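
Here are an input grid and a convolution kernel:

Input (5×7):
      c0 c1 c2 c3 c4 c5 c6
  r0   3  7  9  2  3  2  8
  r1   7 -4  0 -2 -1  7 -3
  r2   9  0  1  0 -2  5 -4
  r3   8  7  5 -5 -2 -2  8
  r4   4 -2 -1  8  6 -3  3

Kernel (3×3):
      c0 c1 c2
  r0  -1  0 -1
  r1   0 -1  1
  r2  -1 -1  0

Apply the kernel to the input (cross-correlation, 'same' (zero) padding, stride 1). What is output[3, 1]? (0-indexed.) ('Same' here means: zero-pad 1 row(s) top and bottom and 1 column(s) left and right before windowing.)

The receptive field on the zero-padded input at this output position is [9 0 1 / 8 7 5 / 4 -2 -1]. Elementwise product with the kernel and sum: 9·-1 + 1·-1 + 7·-1 + 5·1 + 4·-1 + -2·-1.

-14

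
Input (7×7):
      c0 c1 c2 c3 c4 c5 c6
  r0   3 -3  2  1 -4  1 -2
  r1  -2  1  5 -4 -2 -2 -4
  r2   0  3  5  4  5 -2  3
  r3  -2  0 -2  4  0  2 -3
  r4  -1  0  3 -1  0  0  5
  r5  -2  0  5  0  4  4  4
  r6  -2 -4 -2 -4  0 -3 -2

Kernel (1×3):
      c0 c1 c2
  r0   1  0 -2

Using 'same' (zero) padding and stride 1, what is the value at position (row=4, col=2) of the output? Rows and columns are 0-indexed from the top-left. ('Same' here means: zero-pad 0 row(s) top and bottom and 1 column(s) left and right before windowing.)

2

The receptive field on the zero-padded input at this output position is [0 3 -1]. Elementwise product with the kernel and sum: 0·1 + -1·-2.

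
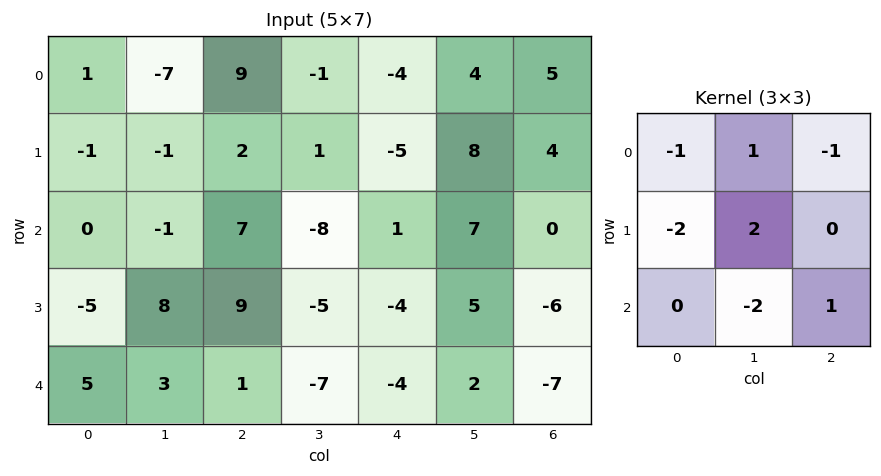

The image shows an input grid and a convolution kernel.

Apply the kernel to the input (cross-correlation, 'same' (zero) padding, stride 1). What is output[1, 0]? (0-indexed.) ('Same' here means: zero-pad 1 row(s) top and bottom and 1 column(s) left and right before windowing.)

5

The receptive field on the zero-padded input at this output position is [0 1 -7 / 0 -1 -1 / 0 0 -1]. Elementwise product with the kernel and sum: 0·-1 + 1·1 + -7·-1 + 0·-2 + -1·2 + 0·-2 + -1·1.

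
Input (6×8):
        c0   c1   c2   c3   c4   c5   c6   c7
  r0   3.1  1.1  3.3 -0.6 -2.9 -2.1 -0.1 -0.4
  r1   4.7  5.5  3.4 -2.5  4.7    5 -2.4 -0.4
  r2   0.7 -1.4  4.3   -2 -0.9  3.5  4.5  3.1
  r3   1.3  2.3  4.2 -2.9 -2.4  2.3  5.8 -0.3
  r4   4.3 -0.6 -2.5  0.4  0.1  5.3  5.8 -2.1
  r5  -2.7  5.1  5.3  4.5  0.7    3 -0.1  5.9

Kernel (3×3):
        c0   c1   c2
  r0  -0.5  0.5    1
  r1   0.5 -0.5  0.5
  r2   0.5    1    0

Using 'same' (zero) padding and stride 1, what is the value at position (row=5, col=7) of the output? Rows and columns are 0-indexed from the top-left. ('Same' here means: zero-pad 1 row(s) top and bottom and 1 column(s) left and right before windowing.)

The receptive field on the zero-padded input at this output position is [5.8 -2.1 0 / -0.1 5.9 0 / 0 0 0]. Elementwise product with the kernel and sum: 5.8·-0.5 + -2.1·0.5 + 0·1 + -0.1·0.5 + 5.9·-0.5 + 0·0.5 + 0·0.5 + 0·1.

-6.95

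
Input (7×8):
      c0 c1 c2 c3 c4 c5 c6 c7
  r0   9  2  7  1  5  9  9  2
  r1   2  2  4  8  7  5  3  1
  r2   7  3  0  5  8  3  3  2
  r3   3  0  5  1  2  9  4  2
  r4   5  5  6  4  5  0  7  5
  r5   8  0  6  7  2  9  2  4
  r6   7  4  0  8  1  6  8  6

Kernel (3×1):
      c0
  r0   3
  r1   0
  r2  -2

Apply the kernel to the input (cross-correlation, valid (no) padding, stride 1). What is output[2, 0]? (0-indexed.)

The receptive field on the input at this output position is [7 / 3 / 5]. Elementwise product with the kernel and sum: 7·3 + 5·-2.

11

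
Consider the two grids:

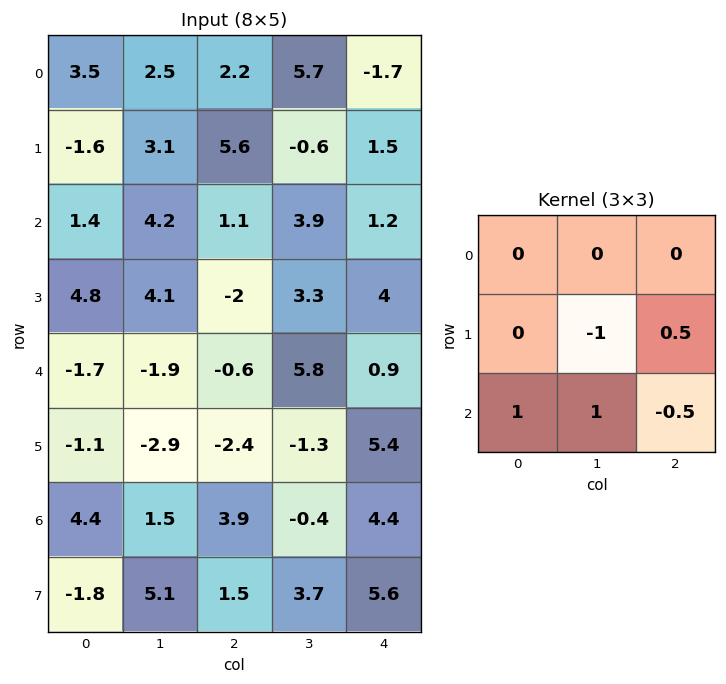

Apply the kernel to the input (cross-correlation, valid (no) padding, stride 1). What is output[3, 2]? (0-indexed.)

-11.75

The receptive field on the input at this output position is [-2 3.3 4 / -0.6 5.8 0.9 / -2.4 -1.3 5.4]. Elementwise product with the kernel and sum: 5.8·-1 + 0.9·0.5 + -2.4·1 + -1.3·1 + 5.4·-0.5.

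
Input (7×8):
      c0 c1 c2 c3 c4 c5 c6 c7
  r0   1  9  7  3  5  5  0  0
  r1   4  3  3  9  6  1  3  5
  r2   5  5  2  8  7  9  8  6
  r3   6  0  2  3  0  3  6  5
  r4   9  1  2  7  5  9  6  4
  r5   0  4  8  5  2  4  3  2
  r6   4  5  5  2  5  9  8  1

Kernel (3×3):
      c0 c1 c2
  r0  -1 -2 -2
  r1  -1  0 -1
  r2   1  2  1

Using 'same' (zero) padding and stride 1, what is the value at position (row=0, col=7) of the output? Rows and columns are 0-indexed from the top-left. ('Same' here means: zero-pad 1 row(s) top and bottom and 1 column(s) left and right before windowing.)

13

The receptive field on the zero-padded input at this output position is [0 0 0 / 0 0 0 / 3 5 0]. Elementwise product with the kernel and sum: 0·-1 + 0·-2 + 0·-2 + 0·-1 + 0·-1 + 3·1 + 5·2 + 0·1.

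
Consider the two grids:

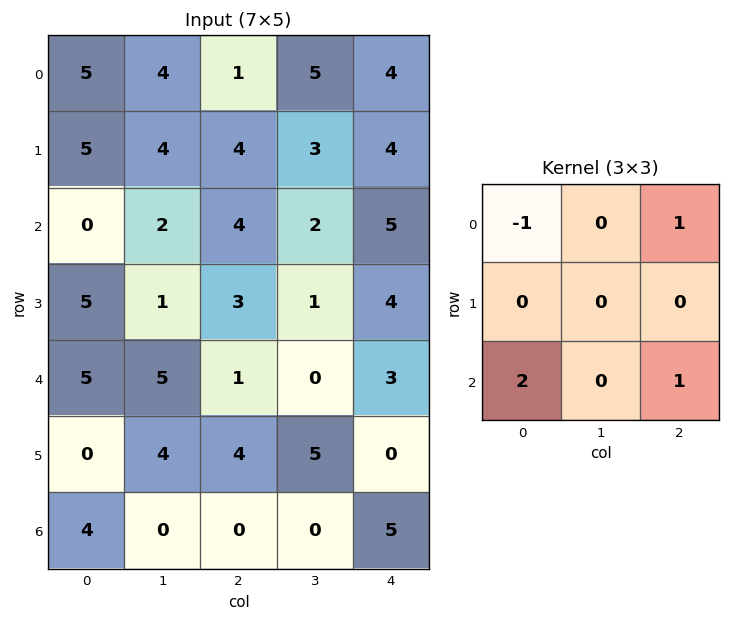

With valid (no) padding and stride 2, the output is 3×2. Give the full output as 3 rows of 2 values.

0 16
15 6
4 7

Output[0,0]: The receptive field on the input at this output position is [5 4 1 / 5 4 4 / 0 2 4]. Elementwise product with the kernel and sum: 5·-1 + 1·1 + 0·2 + 4·1.
Output[0,1]: The receptive field on the input at this output position is [1 5 4 / 4 3 4 / 4 2 5]. Elementwise product with the kernel and sum: 1·-1 + 4·1 + 4·2 + 5·1.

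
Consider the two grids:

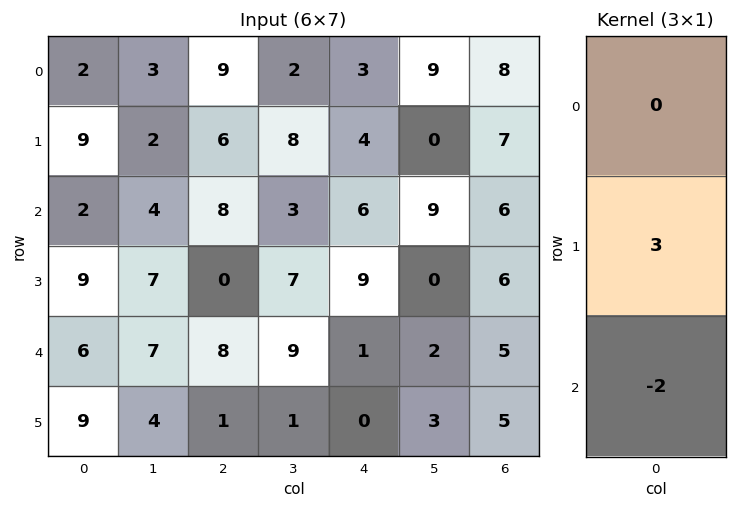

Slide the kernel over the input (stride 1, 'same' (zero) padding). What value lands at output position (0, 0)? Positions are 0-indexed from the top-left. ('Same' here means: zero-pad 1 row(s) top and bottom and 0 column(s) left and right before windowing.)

-12

The receptive field on the zero-padded input at this output position is [0 / 2 / 9]. Elementwise product with the kernel and sum: 2·3 + 9·-2.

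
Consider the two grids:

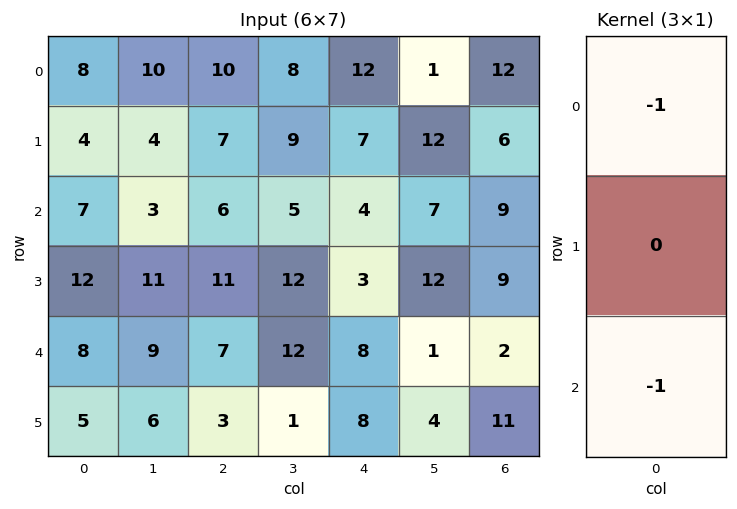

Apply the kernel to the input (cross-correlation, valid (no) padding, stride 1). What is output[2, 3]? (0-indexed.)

The receptive field on the input at this output position is [5 / 12 / 12]. Elementwise product with the kernel and sum: 5·-1 + 12·-1.

-17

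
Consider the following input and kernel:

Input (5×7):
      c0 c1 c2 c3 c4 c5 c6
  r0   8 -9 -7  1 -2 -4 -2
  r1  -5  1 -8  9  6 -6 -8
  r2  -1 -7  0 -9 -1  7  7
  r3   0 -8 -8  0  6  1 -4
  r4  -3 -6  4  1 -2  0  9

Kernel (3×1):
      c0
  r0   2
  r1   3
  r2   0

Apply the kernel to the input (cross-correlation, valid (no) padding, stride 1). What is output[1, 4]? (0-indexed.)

9

The receptive field on the input at this output position is [6 / -1 / 6]. Elementwise product with the kernel and sum: 6·2 + -1·3.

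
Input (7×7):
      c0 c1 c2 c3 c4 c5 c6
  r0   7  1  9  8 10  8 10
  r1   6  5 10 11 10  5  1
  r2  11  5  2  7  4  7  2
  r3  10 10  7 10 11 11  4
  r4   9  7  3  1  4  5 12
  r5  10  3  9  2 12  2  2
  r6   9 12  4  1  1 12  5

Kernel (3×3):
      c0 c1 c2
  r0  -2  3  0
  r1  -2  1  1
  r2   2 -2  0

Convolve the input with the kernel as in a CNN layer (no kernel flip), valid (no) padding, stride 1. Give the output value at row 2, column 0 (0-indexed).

-6

The receptive field on the input at this output position is [11 5 2 / 10 10 7 / 9 7 3]. Elementwise product with the kernel and sum: 11·-2 + 5·3 + 10·-2 + 10·1 + 7·1 + 9·2 + 7·-2.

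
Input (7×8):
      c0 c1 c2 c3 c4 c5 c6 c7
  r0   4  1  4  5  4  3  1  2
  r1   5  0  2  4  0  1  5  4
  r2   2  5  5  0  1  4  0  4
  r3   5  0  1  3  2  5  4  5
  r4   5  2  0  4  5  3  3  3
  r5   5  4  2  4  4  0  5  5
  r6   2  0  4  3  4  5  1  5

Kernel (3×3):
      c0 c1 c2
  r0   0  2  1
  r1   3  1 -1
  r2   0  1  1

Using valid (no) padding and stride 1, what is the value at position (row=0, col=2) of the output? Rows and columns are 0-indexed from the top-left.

25

The receptive field on the input at this output position is [4 5 4 / 2 4 0 / 5 0 1]. Elementwise product with the kernel and sum: 5·2 + 4·1 + 2·3 + 4·1 + 0·-1 + 0·1 + 1·1.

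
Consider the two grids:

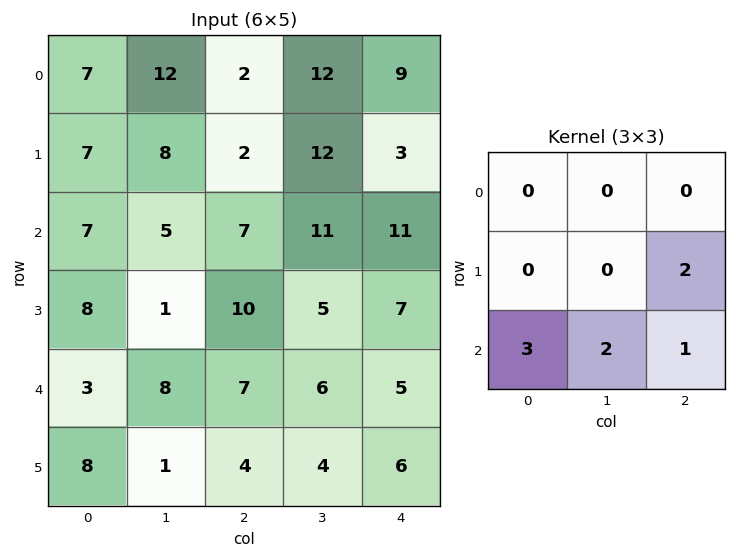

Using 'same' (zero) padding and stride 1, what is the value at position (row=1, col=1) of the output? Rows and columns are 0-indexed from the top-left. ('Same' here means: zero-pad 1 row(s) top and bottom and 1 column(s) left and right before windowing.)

42

The receptive field on the zero-padded input at this output position is [7 12 2 / 7 8 2 / 7 5 7]. Elementwise product with the kernel and sum: 2·2 + 7·3 + 5·2 + 7·1.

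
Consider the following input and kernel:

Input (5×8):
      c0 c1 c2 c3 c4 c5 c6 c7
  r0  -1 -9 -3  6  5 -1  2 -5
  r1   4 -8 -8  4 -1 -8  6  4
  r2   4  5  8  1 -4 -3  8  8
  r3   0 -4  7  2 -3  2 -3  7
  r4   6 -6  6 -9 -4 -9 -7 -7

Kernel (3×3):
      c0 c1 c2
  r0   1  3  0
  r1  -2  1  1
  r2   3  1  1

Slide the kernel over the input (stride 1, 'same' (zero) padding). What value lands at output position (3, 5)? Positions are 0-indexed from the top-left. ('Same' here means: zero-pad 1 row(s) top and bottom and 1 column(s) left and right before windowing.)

The receptive field on the zero-padded input at this output position is [-4 -3 8 / -3 2 -3 / -4 -9 -7]. Elementwise product with the kernel and sum: -4·1 + -3·3 + -3·-2 + 2·1 + -3·1 + -4·3 + -9·1 + -7·1.

-36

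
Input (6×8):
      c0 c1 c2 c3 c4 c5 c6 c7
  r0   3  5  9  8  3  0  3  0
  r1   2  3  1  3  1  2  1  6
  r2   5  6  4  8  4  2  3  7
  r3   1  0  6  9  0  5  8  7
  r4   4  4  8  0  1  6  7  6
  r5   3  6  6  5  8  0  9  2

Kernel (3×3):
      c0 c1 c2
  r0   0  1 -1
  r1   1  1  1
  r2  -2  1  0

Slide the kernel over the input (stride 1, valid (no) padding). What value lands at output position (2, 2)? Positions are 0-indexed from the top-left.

The receptive field on the input at this output position is [4 8 4 / 6 9 0 / 8 0 1]. Elementwise product with the kernel and sum: 8·1 + 4·-1 + 6·1 + 9·1 + 0·1 + 8·-2 + 0·1.

3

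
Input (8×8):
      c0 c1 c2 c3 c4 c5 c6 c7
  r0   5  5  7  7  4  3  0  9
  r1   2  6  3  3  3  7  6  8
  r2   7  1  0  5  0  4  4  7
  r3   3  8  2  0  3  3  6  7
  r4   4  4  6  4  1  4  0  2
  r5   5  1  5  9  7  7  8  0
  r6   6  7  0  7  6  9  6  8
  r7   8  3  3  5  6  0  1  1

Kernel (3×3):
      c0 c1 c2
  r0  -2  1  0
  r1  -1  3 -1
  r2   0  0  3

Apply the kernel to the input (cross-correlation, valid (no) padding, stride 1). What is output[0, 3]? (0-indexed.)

The receptive field on the input at this output position is [7 4 3 / 3 3 7 / 5 0 4]. Elementwise product with the kernel and sum: 7·-2 + 4·1 + 3·-1 + 3·3 + 7·-1 + 4·3.

1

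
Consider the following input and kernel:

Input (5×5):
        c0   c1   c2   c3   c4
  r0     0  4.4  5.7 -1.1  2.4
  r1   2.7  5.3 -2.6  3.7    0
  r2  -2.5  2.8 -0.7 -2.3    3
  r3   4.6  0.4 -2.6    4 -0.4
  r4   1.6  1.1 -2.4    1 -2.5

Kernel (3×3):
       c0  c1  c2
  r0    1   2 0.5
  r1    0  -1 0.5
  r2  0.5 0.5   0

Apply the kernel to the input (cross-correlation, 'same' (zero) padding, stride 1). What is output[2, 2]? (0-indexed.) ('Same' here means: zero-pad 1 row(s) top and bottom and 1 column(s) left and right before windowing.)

The receptive field on the zero-padded input at this output position is [5.3 -2.6 3.7 / 2.8 -0.7 -2.3 / 0.4 -2.6 4]. Elementwise product with the kernel and sum: 5.3·1 + -2.6·2 + 3.7·0.5 + -0.7·-1 + -2.3·0.5 + 0.4·0.5 + -2.6·0.5.

0.4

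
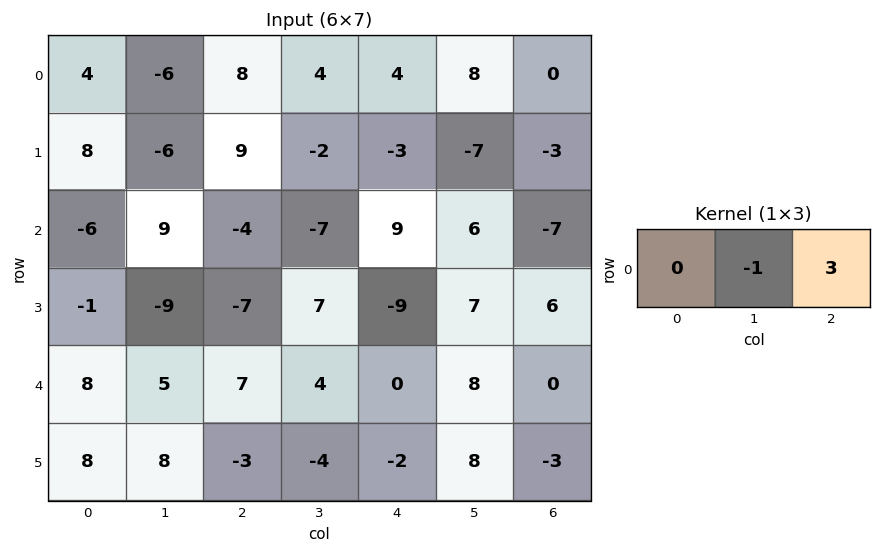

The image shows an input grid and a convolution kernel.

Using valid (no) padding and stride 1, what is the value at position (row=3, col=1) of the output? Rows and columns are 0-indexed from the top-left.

28

The receptive field on the input at this output position is [-9 -7 7]. Elementwise product with the kernel and sum: -7·-1 + 7·3.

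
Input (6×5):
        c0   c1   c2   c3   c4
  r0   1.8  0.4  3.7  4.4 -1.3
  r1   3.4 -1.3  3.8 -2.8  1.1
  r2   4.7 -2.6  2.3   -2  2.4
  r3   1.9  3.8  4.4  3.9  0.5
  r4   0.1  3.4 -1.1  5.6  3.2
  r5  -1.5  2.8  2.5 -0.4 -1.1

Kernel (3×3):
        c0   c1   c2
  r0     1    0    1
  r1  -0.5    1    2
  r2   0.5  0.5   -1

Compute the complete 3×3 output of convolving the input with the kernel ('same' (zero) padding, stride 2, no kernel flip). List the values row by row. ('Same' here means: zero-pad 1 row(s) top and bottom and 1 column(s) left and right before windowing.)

5.6 16.35 -4.35
-4.65 -4.3 2.8
7.15 19.15 3.55

Output[0,0]: The receptive field on the zero-padded input at this output position is [0 0 0 / 0 1.8 0.4 / 0 3.4 -1.3]. Elementwise product with the kernel and sum: 0·1 + 0·1 + 0·-0.5 + 1.8·1 + 0.4·2 + 0·0.5 + 3.4·0.5 + -1.3·-1.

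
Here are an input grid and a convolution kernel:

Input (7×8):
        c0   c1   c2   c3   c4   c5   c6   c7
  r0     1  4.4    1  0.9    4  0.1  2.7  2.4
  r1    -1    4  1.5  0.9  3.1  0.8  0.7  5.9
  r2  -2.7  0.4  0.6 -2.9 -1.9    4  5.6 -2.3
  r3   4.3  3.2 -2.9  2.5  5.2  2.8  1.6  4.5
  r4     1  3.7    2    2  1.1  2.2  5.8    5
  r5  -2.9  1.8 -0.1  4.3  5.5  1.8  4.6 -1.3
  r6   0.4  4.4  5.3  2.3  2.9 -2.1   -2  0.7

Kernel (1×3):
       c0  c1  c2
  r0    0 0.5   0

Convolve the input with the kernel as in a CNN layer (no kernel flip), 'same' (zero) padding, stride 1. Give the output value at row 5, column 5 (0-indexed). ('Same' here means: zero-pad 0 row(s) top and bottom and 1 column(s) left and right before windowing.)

The receptive field on the zero-padded input at this output position is [5.5 1.8 4.6]. Elementwise product with the kernel and sum: 1.8·0.5.

0.9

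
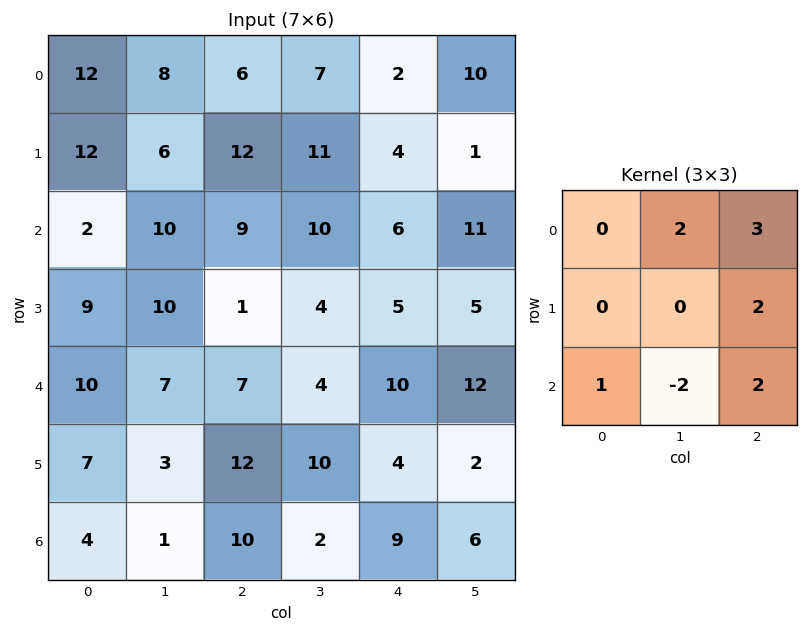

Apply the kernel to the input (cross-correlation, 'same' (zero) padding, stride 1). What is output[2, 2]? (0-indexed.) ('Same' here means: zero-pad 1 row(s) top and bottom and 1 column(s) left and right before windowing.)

The receptive field on the zero-padded input at this output position is [6 12 11 / 10 9 10 / 10 1 4]. Elementwise product with the kernel and sum: 12·2 + 11·3 + 10·2 + 10·1 + 1·-2 + 4·2.

93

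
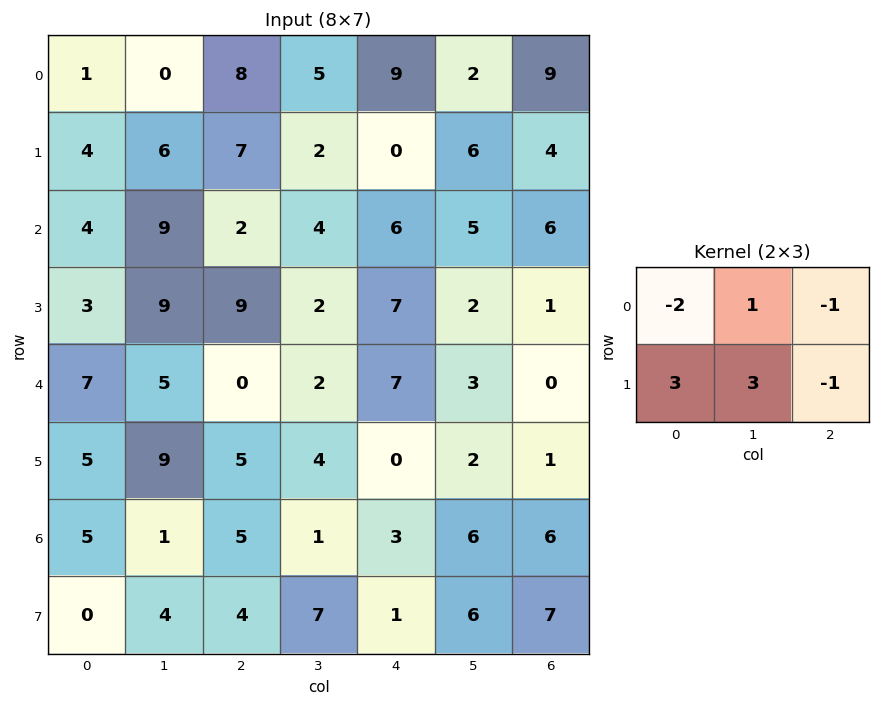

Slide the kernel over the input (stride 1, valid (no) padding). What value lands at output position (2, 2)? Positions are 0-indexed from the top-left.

The receptive field on the input at this output position is [2 4 6 / 9 2 7]. Elementwise product with the kernel and sum: 2·-2 + 4·1 + 6·-1 + 9·3 + 2·3 + 7·-1.

20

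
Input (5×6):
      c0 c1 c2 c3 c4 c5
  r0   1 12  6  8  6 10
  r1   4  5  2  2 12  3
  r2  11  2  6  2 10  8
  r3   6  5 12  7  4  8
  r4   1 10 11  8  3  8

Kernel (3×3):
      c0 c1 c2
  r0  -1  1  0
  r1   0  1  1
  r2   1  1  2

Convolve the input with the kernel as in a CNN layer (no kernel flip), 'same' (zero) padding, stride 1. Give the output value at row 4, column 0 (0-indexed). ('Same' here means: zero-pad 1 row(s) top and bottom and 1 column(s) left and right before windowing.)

17

The receptive field on the zero-padded input at this output position is [0 6 5 / 0 1 10 / 0 0 0]. Elementwise product with the kernel and sum: 0·-1 + 6·1 + 1·1 + 10·1 + 0·1 + 0·1 + 0·2.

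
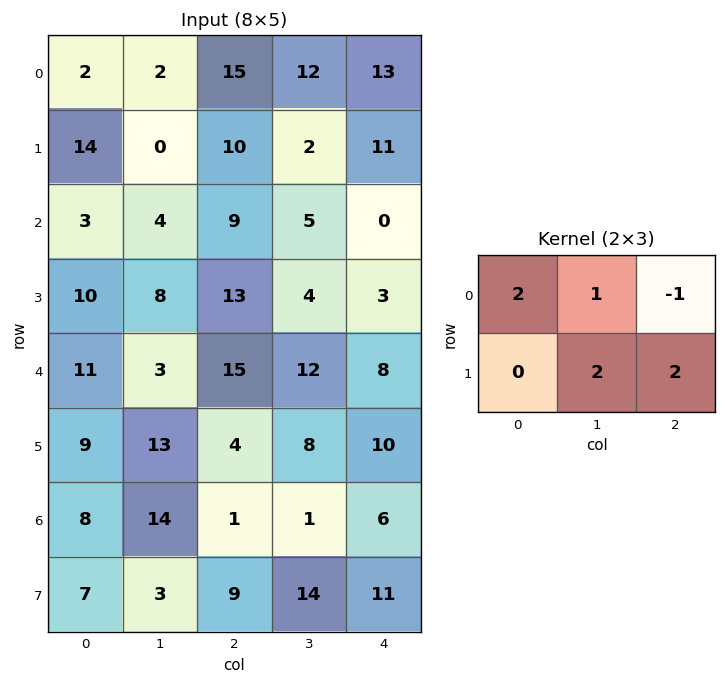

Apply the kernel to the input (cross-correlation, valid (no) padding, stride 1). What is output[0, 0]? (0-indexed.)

11

The receptive field on the input at this output position is [2 2 15 / 14 0 10]. Elementwise product with the kernel and sum: 2·2 + 2·1 + 15·-1 + 0·2 + 10·2.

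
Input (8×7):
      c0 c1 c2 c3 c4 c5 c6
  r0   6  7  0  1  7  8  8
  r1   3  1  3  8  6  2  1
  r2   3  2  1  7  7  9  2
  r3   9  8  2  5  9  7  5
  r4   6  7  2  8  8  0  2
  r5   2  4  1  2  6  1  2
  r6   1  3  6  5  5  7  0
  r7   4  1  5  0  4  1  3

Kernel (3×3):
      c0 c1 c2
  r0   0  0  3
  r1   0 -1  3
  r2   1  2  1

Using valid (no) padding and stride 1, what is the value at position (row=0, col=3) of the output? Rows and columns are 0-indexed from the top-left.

54

The receptive field on the input at this output position is [1 7 8 / 8 6 2 / 7 7 9]. Elementwise product with the kernel and sum: 8·3 + 6·-1 + 2·3 + 7·1 + 7·2 + 9·1.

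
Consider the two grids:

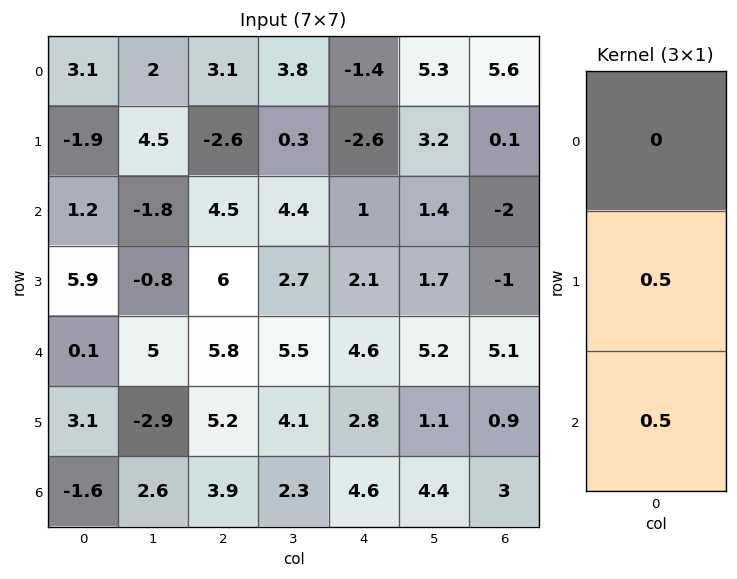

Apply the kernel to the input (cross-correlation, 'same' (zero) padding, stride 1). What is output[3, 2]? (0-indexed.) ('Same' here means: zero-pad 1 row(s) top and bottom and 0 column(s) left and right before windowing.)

The receptive field on the zero-padded input at this output position is [4.5 / 6 / 5.8]. Elementwise product with the kernel and sum: 6·0.5 + 5.8·0.5.

5.9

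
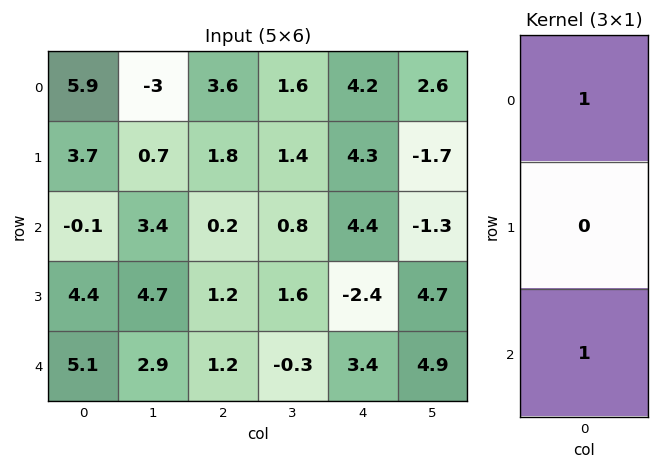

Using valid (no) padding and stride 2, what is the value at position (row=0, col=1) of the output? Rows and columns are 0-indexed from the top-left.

3.8

The receptive field on the input at this output position is [3.6 / 1.8 / 0.2]. Elementwise product with the kernel and sum: 3.6·1 + 0.2·1.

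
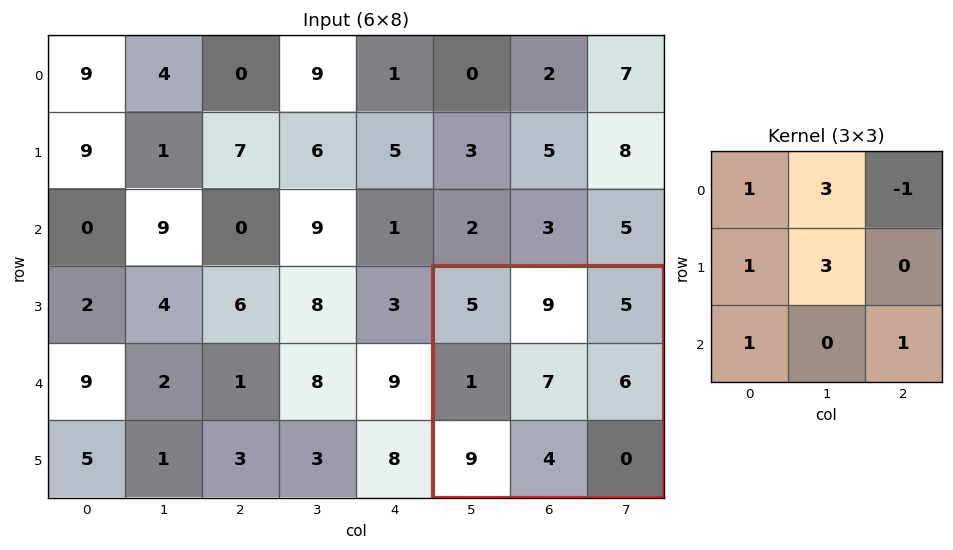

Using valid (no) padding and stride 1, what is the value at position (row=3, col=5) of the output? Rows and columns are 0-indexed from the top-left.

58

The receptive field on the input at this output position is [5 9 5 / 1 7 6 / 9 4 0]. Elementwise product with the kernel and sum: 5·1 + 9·3 + 5·-1 + 1·1 + 7·3 + 9·1 + 0·1.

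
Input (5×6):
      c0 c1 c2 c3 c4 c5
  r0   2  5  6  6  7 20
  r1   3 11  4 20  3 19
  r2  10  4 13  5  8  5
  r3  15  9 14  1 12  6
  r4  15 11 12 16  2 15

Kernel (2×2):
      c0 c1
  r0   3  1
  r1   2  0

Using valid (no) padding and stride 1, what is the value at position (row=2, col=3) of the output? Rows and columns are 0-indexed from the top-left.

The receptive field on the input at this output position is [5 8 / 1 12]. Elementwise product with the kernel and sum: 5·3 + 8·1 + 1·2.

25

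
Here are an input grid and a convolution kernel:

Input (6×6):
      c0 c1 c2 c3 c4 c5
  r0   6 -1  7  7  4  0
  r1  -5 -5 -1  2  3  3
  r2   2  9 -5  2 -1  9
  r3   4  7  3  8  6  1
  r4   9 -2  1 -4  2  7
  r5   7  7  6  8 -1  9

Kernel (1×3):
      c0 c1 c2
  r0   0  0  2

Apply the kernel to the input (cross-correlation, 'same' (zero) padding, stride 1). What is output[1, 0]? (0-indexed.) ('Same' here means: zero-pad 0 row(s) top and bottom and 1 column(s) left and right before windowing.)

-10

The receptive field on the zero-padded input at this output position is [0 -5 -5]. Elementwise product with the kernel and sum: -5·2.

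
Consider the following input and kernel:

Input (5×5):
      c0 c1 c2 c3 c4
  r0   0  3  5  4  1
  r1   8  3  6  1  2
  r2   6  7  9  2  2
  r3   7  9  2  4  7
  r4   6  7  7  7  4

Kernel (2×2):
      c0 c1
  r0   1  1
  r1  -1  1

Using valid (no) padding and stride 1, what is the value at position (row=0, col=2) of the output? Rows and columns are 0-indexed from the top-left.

The receptive field on the input at this output position is [5 4 / 6 1]. Elementwise product with the kernel and sum: 5·1 + 4·1 + 6·-1 + 1·1.

4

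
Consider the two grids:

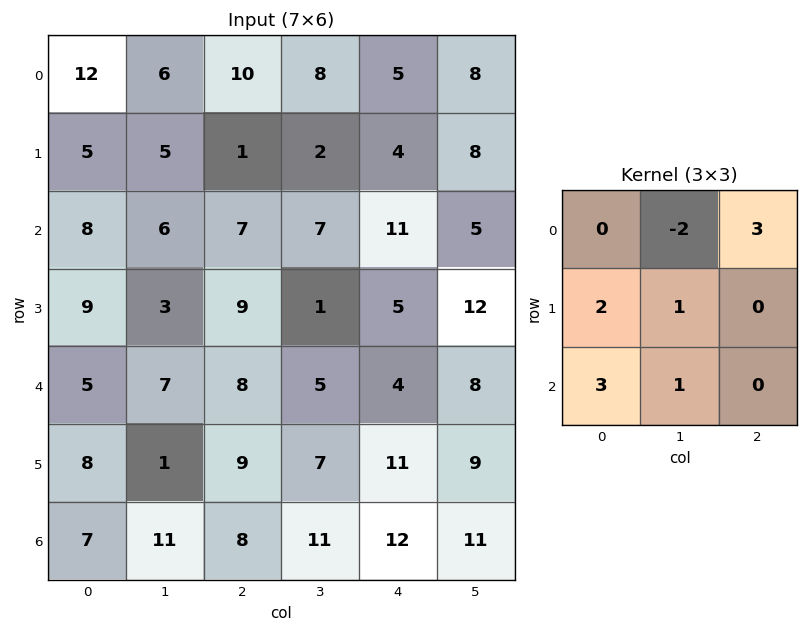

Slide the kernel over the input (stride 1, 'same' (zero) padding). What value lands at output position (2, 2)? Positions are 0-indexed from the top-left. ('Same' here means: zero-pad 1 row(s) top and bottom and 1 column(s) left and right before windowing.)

41

The receptive field on the zero-padded input at this output position is [5 1 2 / 6 7 7 / 3 9 1]. Elementwise product with the kernel and sum: 1·-2 + 2·3 + 6·2 + 7·1 + 3·3 + 9·1.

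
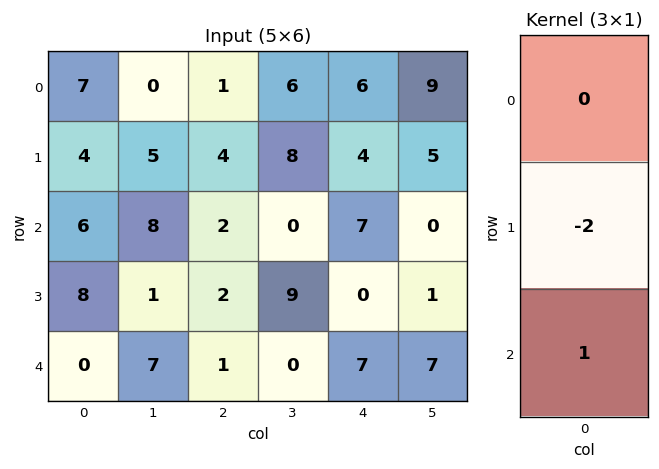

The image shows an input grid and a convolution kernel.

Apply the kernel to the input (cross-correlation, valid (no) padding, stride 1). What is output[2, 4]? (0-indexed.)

The receptive field on the input at this output position is [7 / 0 / 7]. Elementwise product with the kernel and sum: 0·-2 + 7·1.

7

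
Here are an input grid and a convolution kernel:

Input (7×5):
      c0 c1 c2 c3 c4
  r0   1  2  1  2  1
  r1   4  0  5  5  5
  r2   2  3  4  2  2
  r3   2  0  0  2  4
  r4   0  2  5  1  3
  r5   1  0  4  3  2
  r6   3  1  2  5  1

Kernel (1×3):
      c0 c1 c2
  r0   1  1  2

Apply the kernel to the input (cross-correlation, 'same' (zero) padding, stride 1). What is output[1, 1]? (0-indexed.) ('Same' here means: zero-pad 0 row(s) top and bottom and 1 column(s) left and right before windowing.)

14

The receptive field on the zero-padded input at this output position is [4 0 5]. Elementwise product with the kernel and sum: 4·1 + 0·1 + 5·2.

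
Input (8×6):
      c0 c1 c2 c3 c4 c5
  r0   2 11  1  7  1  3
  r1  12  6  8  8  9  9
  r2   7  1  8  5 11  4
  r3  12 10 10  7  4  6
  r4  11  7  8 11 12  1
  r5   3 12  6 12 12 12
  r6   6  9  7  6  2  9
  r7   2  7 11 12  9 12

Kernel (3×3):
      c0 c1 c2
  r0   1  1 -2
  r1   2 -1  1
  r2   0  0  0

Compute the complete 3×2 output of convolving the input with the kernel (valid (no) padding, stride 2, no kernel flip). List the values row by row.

Output[0,0]: The receptive field on the input at this output position is [2 11 1 / 12 6 8 / 7 1 8]. Elementwise product with the kernel and sum: 2·1 + 11·1 + 1·-2 + 12·2 + 6·-1 + 8·1.
Output[0,1]: The receptive field on the input at this output position is [1 7 1 / 8 8 9 / 8 5 11]. Elementwise product with the kernel and sum: 1·1 + 7·1 + 1·-2 + 8·2 + 8·-1 + 9·1.

37 23
16 8
2 7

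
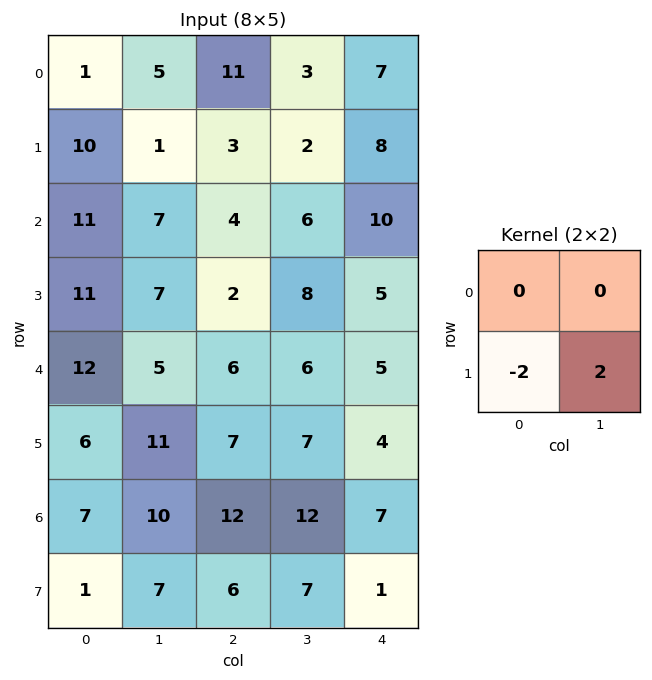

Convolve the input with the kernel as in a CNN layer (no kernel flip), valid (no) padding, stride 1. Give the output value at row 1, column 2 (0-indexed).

The receptive field on the input at this output position is [3 2 / 4 6]. Elementwise product with the kernel and sum: 4·-2 + 6·2.

4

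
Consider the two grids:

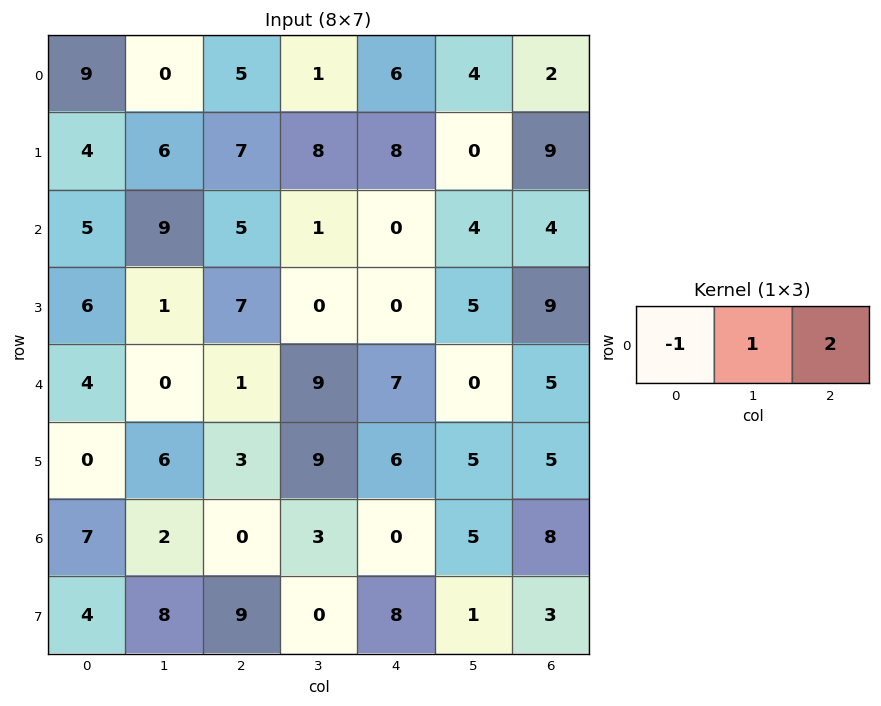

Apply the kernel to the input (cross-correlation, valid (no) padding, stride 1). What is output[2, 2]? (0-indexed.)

-4

The receptive field on the input at this output position is [5 1 0]. Elementwise product with the kernel and sum: 5·-1 + 1·1 + 0·2.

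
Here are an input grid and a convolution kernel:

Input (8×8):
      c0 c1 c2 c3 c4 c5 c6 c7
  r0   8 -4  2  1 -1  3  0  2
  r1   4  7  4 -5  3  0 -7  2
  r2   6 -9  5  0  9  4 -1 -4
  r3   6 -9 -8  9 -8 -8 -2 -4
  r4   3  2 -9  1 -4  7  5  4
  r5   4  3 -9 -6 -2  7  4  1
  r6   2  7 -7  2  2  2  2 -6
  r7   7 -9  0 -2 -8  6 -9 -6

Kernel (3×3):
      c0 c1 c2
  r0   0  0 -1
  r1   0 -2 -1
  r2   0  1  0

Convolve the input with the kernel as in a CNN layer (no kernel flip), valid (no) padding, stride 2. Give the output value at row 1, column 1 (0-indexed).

The receptive field on the input at this output position is [5 0 9 / -8 9 -8 / -9 1 -4]. Elementwise product with the kernel and sum: 9·-1 + 9·-2 + -8·-1 + 1·1.

-18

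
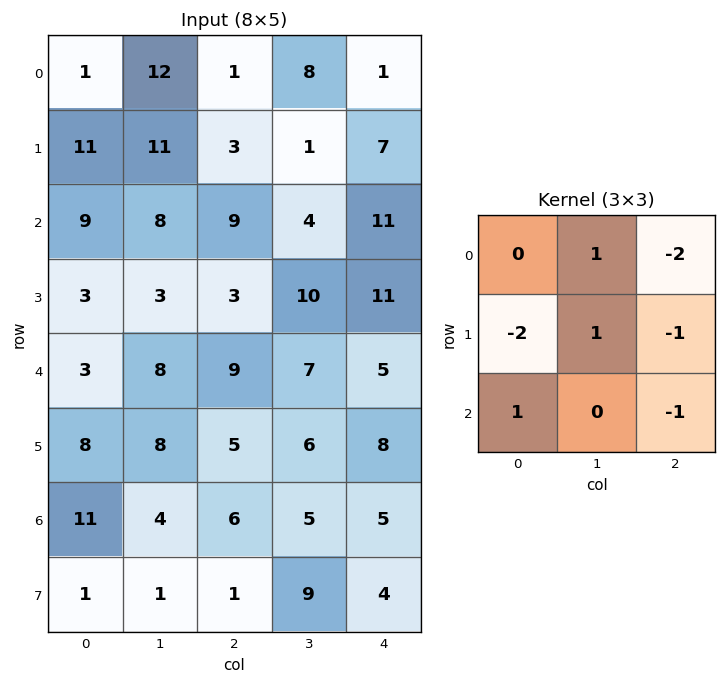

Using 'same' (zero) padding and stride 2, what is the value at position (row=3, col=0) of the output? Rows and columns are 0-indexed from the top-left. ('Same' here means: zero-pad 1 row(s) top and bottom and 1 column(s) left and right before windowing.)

The receptive field on the zero-padded input at this output position is [0 8 8 / 0 11 4 / 0 1 1]. Elementwise product with the kernel and sum: 8·1 + 8·-2 + 0·-2 + 11·1 + 4·-1 + 0·1 + 1·-1.

-2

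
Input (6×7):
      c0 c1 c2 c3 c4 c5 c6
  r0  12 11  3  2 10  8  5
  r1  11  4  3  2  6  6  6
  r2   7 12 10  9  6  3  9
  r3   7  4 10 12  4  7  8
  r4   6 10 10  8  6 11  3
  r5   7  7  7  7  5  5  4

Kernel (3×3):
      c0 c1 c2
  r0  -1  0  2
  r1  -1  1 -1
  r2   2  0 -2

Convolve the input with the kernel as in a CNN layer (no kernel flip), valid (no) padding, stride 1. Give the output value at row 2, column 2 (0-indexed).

8

The receptive field on the input at this output position is [10 9 6 / 10 12 4 / 10 8 6]. Elementwise product with the kernel and sum: 10·-1 + 6·2 + 10·-1 + 12·1 + 4·-1 + 10·2 + 6·-2.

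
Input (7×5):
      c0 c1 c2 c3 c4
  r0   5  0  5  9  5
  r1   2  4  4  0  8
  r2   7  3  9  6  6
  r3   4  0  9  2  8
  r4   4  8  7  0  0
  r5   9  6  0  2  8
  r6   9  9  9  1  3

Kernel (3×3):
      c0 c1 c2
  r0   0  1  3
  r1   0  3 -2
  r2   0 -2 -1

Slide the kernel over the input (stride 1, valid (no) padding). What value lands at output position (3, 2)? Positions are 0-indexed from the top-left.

14

The receptive field on the input at this output position is [9 2 8 / 7 0 0 / 0 2 8]. Elementwise product with the kernel and sum: 2·1 + 8·3 + 0·3 + 0·-2 + 2·-2 + 8·-1.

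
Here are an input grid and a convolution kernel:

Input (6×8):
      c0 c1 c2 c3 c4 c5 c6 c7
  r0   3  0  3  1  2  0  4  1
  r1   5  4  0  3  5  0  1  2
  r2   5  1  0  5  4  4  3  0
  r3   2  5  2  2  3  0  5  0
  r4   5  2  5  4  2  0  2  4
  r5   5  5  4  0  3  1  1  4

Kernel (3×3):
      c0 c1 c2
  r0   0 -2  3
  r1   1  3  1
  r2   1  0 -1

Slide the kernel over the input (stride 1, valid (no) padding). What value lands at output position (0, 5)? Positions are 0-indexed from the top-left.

The receptive field on the input at this output position is [0 4 1 / 0 1 2 / 4 3 0]. Elementwise product with the kernel and sum: 4·-2 + 1·3 + 0·1 + 1·3 + 2·1 + 4·1 + 0·-1.

4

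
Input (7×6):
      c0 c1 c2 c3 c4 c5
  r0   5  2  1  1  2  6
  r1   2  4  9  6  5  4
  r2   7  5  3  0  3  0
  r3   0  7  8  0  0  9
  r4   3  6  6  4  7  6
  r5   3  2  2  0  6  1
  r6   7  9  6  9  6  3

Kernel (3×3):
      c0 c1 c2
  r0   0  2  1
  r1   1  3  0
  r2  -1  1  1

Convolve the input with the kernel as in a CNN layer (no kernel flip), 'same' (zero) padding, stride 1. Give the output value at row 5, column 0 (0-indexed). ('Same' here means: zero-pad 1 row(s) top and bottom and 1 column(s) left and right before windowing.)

37

The receptive field on the zero-padded input at this output position is [0 3 6 / 0 3 2 / 0 7 9]. Elementwise product with the kernel and sum: 3·2 + 6·1 + 0·1 + 3·3 + 0·-1 + 7·1 + 9·1.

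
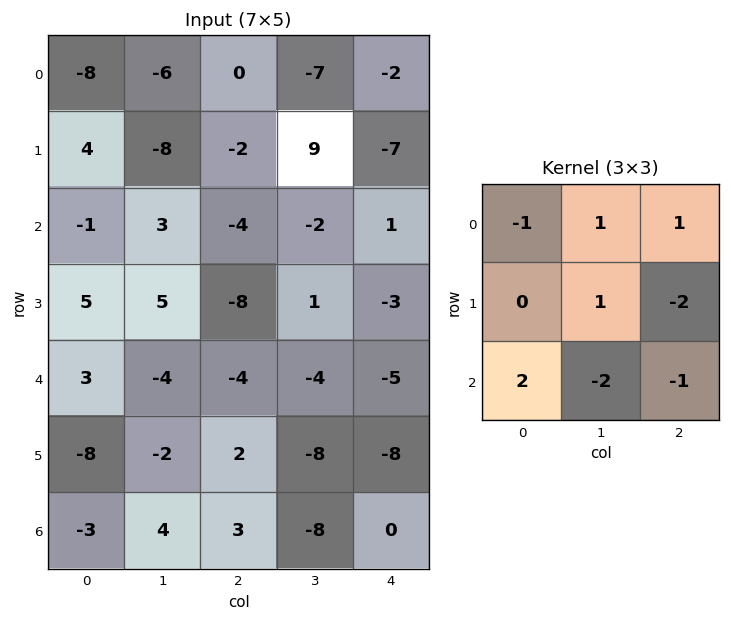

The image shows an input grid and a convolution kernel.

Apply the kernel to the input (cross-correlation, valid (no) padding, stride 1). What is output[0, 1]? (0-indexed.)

The receptive field on the input at this output position is [-6 0 -7 / -8 -2 9 / 3 -4 -2]. Elementwise product with the kernel and sum: -6·-1 + 0·1 + -7·1 + -2·1 + 9·-2 + 3·2 + -4·-2 + -2·-1.

-5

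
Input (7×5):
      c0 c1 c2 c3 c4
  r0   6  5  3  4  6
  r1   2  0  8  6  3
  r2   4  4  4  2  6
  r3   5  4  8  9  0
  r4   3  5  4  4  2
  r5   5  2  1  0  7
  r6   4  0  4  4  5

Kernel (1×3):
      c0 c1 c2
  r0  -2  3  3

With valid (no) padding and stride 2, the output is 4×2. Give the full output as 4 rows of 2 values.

12 24
16 16
21 10
4 19

Output[0,0]: The receptive field on the input at this output position is [6 5 3]. Elementwise product with the kernel and sum: 6·-2 + 5·3 + 3·3.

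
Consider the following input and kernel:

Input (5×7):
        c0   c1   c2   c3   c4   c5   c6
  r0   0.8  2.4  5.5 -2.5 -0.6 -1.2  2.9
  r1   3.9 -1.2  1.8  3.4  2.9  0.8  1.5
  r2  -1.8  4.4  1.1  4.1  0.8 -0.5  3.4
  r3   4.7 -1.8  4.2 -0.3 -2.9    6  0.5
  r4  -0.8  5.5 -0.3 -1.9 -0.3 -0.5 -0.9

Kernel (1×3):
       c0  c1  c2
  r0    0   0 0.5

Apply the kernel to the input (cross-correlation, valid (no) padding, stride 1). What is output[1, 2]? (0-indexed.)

1.45

The receptive field on the input at this output position is [1.8 3.4 2.9]. Elementwise product with the kernel and sum: 2.9·0.5.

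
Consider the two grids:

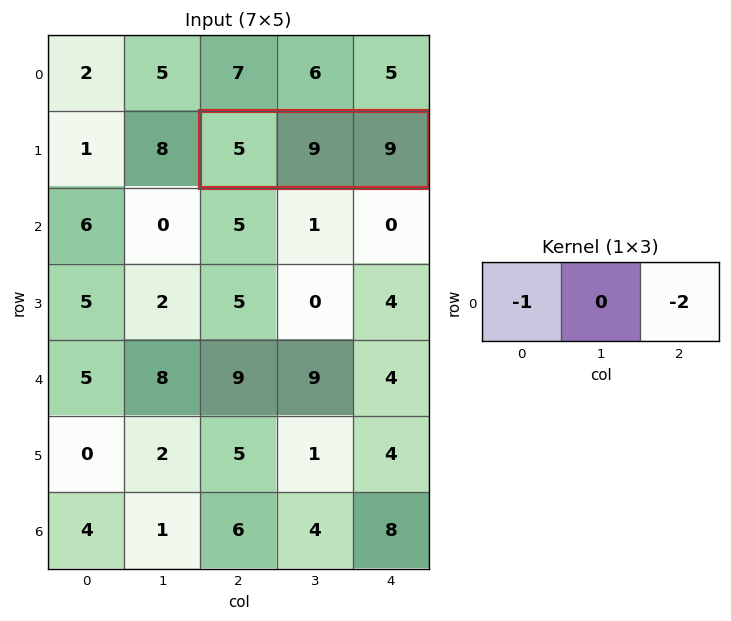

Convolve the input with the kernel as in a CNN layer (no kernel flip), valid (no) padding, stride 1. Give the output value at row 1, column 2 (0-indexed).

-23

The receptive field on the input at this output position is [5 9 9]. Elementwise product with the kernel and sum: 5·-1 + 9·-2.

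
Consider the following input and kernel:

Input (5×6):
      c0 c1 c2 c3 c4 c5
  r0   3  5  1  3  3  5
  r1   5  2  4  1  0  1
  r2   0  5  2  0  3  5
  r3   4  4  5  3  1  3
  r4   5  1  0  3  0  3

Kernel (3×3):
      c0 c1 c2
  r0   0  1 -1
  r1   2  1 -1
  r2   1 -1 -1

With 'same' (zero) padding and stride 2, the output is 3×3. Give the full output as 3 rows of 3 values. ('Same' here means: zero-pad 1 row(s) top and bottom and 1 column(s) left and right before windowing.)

Output[0,0]: The receptive field on the zero-padded input at this output position is [0 0 0 / 0 3 5 / 0 5 2]. Elementwise product with the kernel and sum: 0·1 + 0·-1 + 0·2 + 3·1 + 5·-1 + 0·1 + 5·-1 + 2·-1.
Output[0,1]: The receptive field on the zero-padded input at this output position is [0 0 0 / 5 1 3 / 2 4 1]. Elementwise product with the kernel and sum: 0·1 + 0·-1 + 5·2 + 1·1 + 3·-1 + 2·1 + 4·-1 + 1·-1.

-9 5 4
-10 11 -4
4 1 1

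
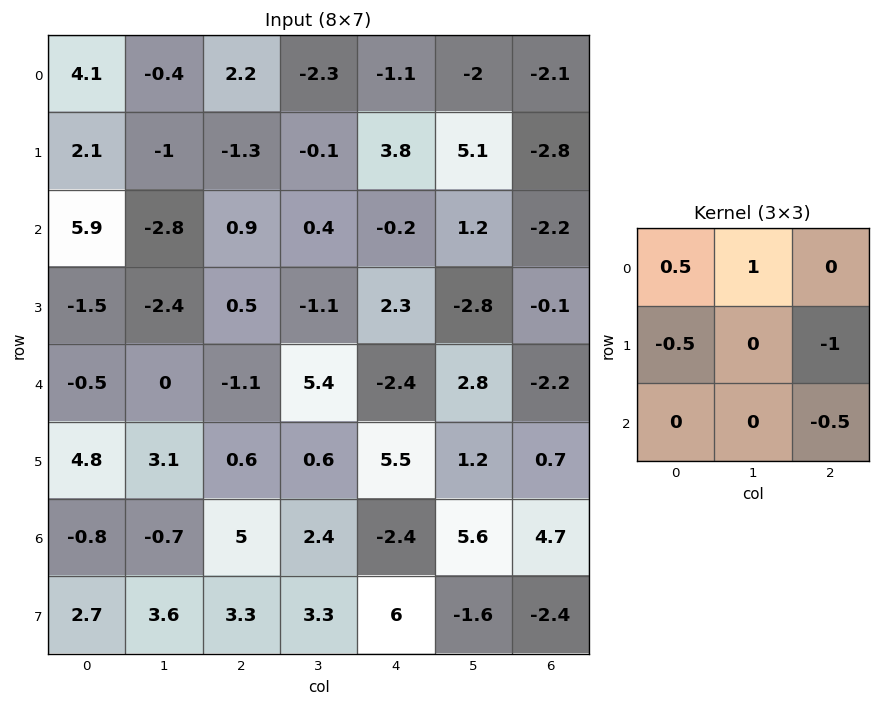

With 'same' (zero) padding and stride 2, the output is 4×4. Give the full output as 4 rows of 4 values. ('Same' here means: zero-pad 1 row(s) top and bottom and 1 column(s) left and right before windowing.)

0.9 2.55 0.6 1
6.1 -0.25 3.75 -0.85
-3.05 -6.4 -4.35 -2.9
3.7 -1.55 -0.2 -1.5

Output[0,0]: The receptive field on the zero-padded input at this output position is [0 0 0 / 0 4.1 -0.4 / 0 2.1 -1]. Elementwise product with the kernel and sum: 0·0.5 + 0·1 + 0·-0.5 + -0.4·-1 + -1·-0.5.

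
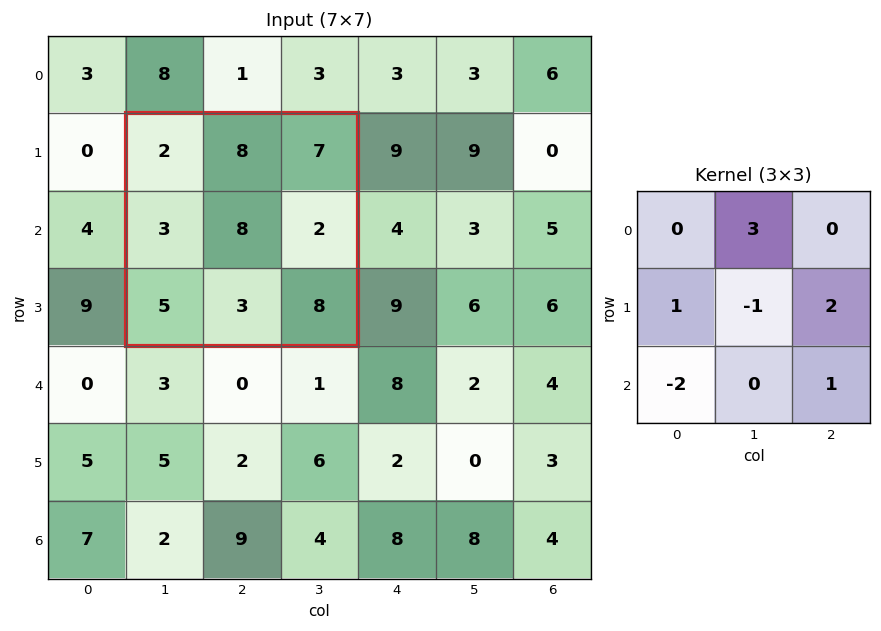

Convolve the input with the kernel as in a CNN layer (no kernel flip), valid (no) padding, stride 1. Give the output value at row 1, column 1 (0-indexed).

The receptive field on the input at this output position is [2 8 7 / 3 8 2 / 5 3 8]. Elementwise product with the kernel and sum: 8·3 + 3·1 + 8·-1 + 2·2 + 5·-2 + 8·1.

21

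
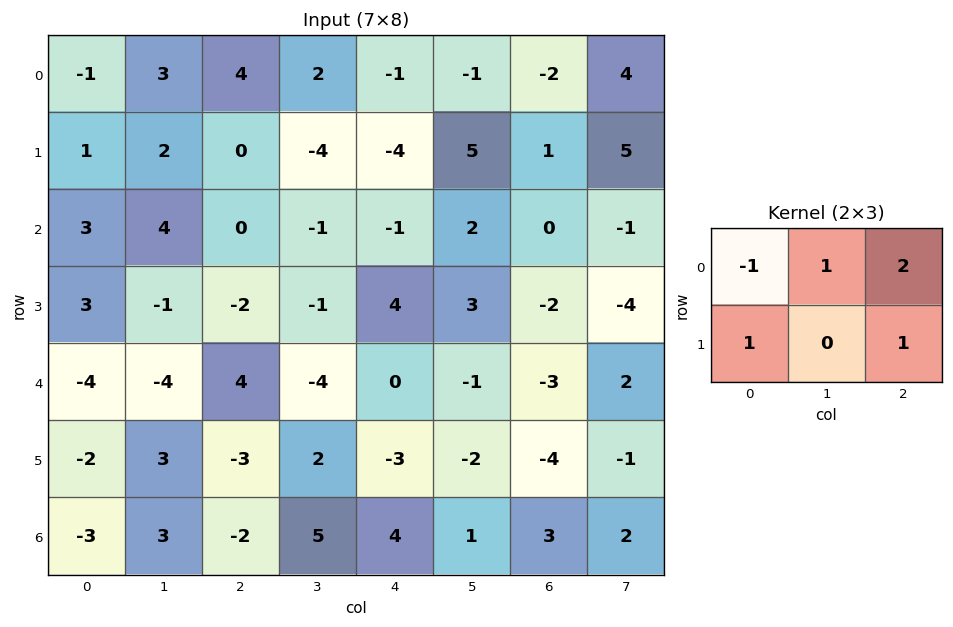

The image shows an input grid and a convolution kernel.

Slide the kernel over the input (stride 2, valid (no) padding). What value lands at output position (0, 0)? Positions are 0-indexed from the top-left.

13

The receptive field on the input at this output position is [-1 3 4 / 1 2 0]. Elementwise product with the kernel and sum: -1·-1 + 3·1 + 4·2 + 1·1 + 0·1.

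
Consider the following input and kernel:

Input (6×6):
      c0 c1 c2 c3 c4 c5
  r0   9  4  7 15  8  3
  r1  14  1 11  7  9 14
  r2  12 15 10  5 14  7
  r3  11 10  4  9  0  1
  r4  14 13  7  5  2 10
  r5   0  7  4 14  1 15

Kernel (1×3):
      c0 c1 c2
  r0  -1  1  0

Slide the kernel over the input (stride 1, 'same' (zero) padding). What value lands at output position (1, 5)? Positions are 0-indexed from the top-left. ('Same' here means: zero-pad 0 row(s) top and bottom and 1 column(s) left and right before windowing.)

The receptive field on the zero-padded input at this output position is [9 14 0]. Elementwise product with the kernel and sum: 9·-1 + 14·1.

5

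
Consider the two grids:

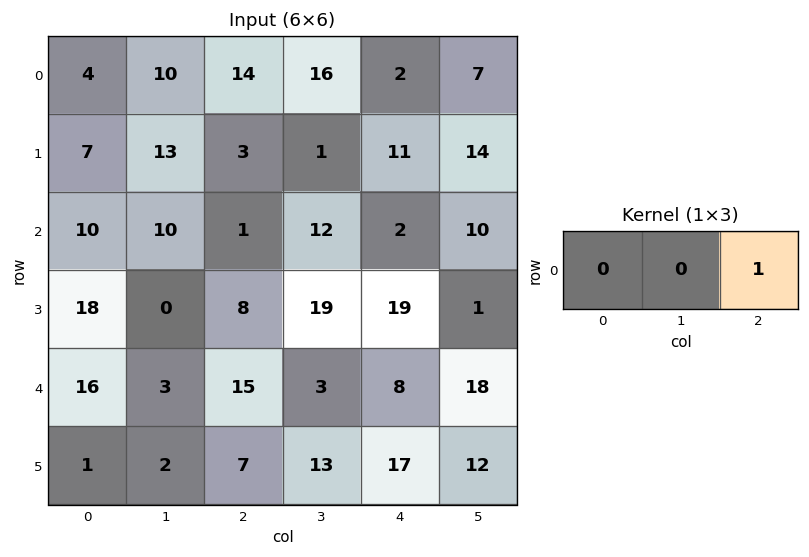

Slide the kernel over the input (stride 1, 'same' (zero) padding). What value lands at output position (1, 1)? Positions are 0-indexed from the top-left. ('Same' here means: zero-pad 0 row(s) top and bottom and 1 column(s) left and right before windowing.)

The receptive field on the zero-padded input at this output position is [7 13 3]. Elementwise product with the kernel and sum: 3·1.

3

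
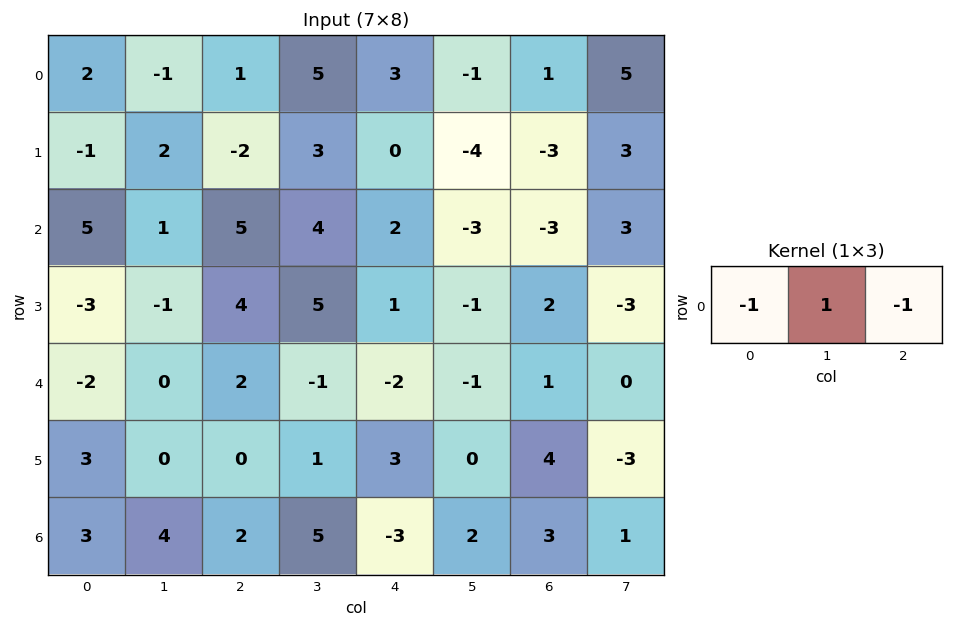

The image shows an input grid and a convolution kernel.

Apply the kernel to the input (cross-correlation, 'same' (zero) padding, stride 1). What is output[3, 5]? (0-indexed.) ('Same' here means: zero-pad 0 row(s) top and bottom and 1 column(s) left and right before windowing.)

-4

The receptive field on the zero-padded input at this output position is [1 -1 2]. Elementwise product with the kernel and sum: 1·-1 + -1·1 + 2·-1.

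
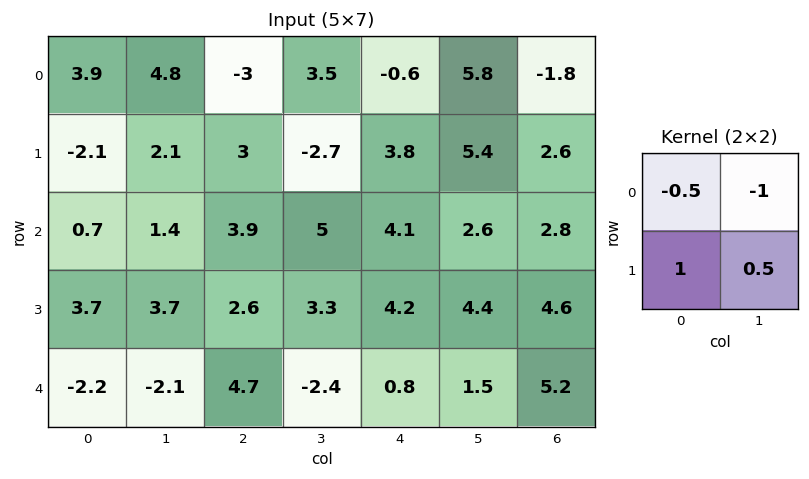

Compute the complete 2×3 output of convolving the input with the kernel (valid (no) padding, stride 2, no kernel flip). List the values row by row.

Output[0,0]: The receptive field on the input at this output position is [3.9 4.8 / -2.1 2.1]. Elementwise product with the kernel and sum: 3.9·-0.5 + 4.8·-1 + -2.1·1 + 2.1·0.5.

-7.8 -0.35 1
3.8 -2.7 1.75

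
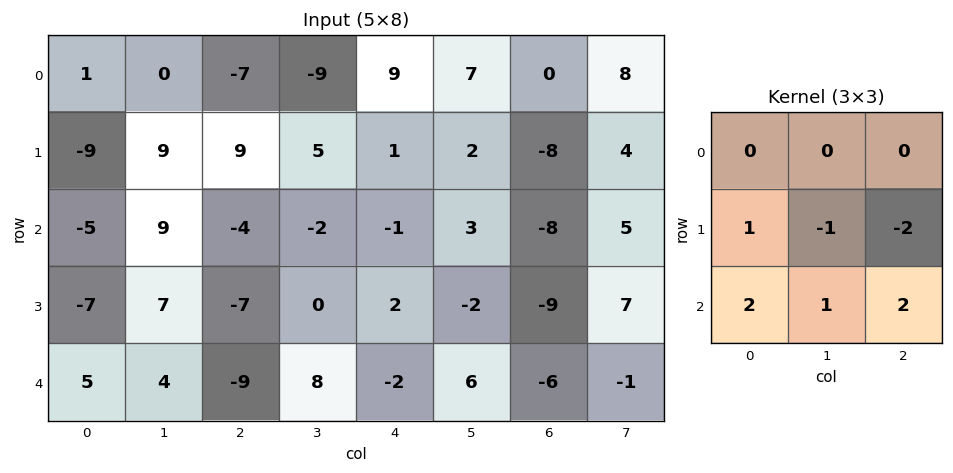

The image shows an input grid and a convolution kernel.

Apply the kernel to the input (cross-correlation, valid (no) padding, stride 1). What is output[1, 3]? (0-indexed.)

-9

The receptive field on the input at this output position is [5 1 2 / -2 -1 3 / 0 2 -2]. Elementwise product with the kernel and sum: -2·1 + -1·-1 + 3·-2 + 0·2 + 2·1 + -2·2.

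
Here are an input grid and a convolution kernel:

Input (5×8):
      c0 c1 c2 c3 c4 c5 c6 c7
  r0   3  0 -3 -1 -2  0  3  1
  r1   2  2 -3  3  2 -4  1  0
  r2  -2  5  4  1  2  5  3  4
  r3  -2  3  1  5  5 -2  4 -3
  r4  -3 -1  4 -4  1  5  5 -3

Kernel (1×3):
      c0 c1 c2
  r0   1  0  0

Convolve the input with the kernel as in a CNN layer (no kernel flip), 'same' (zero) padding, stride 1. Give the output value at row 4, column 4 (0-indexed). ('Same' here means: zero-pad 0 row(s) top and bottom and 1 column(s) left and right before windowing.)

The receptive field on the zero-padded input at this output position is [-4 1 5]. Elementwise product with the kernel and sum: -4·1.

-4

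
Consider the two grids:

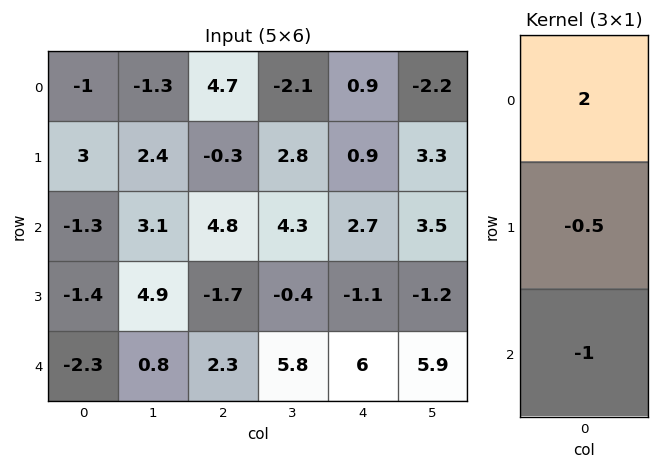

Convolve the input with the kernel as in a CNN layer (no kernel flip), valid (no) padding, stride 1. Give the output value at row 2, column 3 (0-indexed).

3

The receptive field on the input at this output position is [4.3 / -0.4 / 5.8]. Elementwise product with the kernel and sum: 4.3·2 + -0.4·-0.5 + 5.8·-1.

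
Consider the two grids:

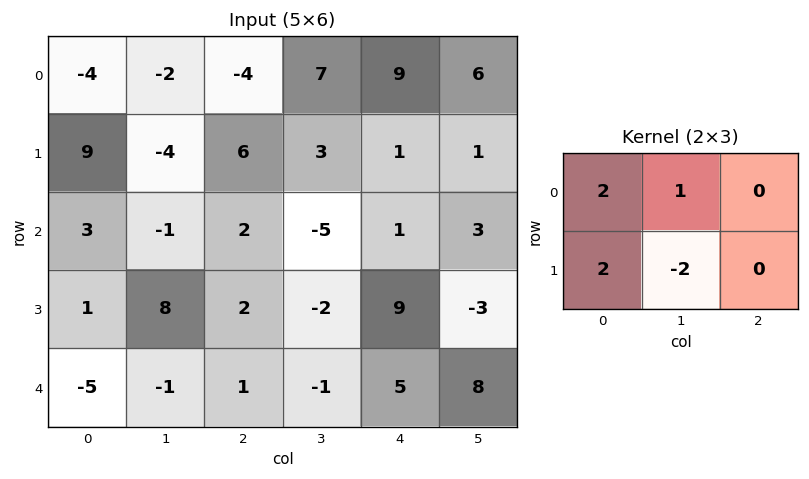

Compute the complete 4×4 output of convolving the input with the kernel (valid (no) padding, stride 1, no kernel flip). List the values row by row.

16 -28 5 27
22 -8 29 -5
-9 12 7 -31
2 14 6 -7

Output[0,0]: The receptive field on the input at this output position is [-4 -2 -4 / 9 -4 6]. Elementwise product with the kernel and sum: -4·2 + -2·1 + 9·2 + -4·-2.
Output[0,1]: The receptive field on the input at this output position is [-2 -4 7 / -4 6 3]. Elementwise product with the kernel and sum: -2·2 + -4·1 + -4·2 + 6·-2.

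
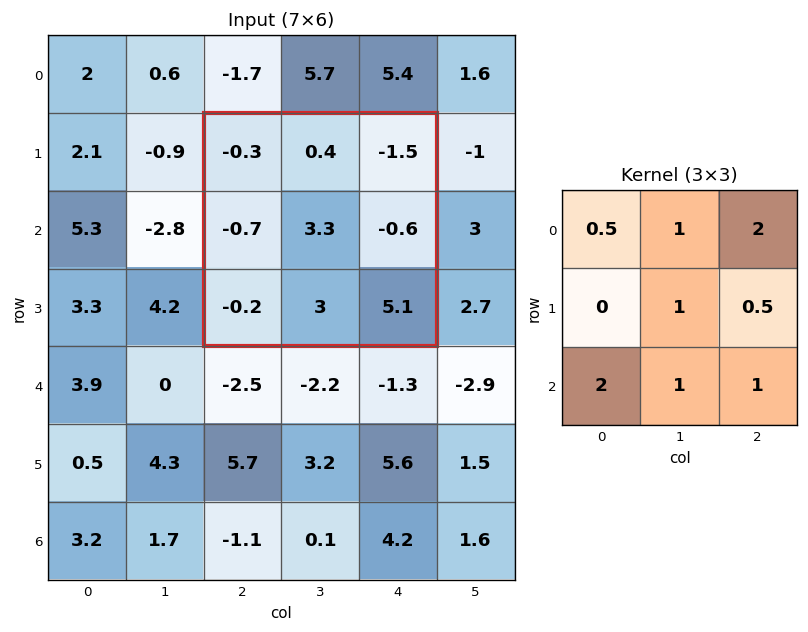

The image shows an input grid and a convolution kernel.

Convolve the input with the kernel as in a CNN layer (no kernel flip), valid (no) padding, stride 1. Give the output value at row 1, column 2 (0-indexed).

The receptive field on the input at this output position is [-0.3 0.4 -1.5 / -0.7 3.3 -0.6 / -0.2 3 5.1]. Elementwise product with the kernel and sum: -0.3·0.5 + 0.4·1 + -1.5·2 + 3.3·1 + -0.6·0.5 + -0.2·2 + 3·1 + 5.1·1.

7.95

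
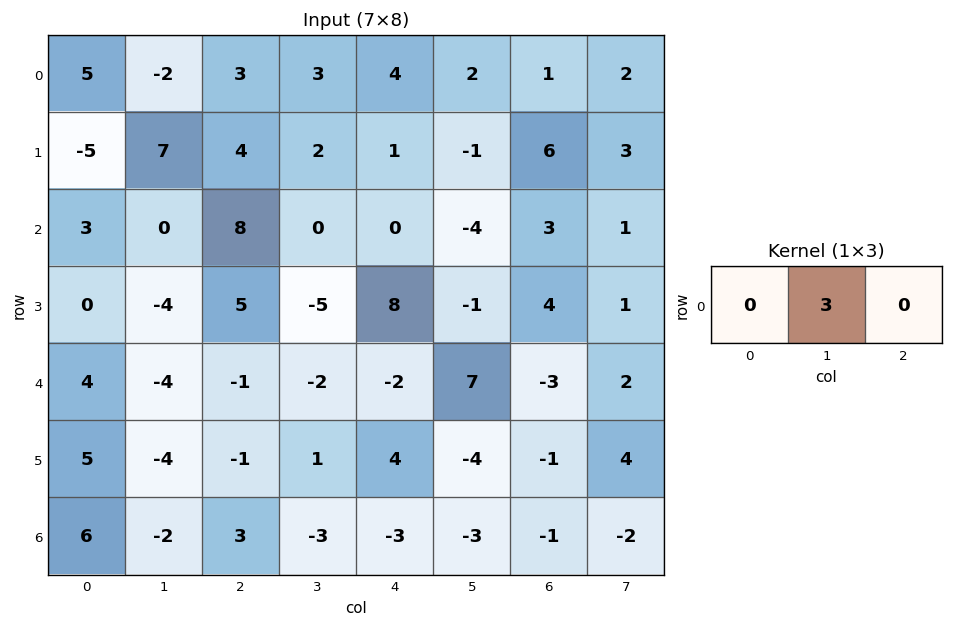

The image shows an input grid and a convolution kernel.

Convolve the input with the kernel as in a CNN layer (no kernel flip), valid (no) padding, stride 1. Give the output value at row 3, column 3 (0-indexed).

The receptive field on the input at this output position is [-5 8 -1]. Elementwise product with the kernel and sum: 8·3.

24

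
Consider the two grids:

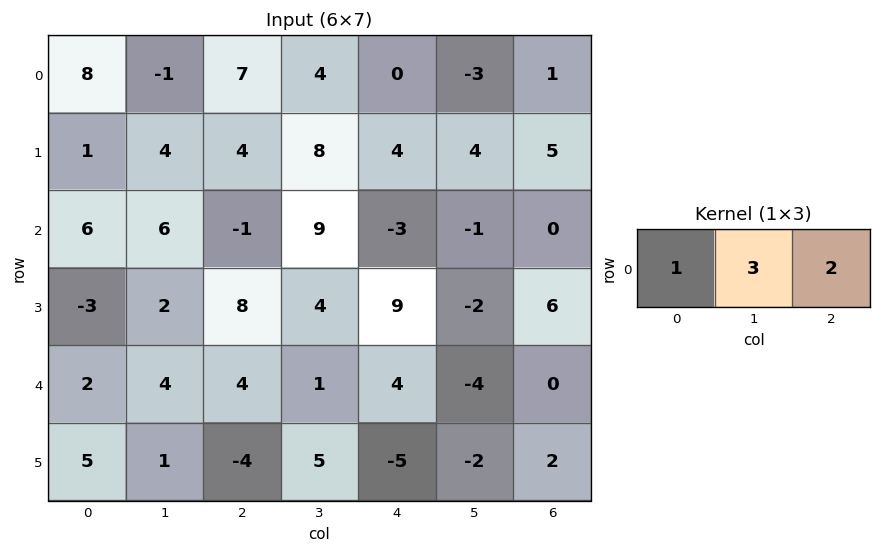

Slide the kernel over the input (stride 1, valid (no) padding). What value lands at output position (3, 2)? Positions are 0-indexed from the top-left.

38

The receptive field on the input at this output position is [8 4 9]. Elementwise product with the kernel and sum: 8·1 + 4·3 + 9·2.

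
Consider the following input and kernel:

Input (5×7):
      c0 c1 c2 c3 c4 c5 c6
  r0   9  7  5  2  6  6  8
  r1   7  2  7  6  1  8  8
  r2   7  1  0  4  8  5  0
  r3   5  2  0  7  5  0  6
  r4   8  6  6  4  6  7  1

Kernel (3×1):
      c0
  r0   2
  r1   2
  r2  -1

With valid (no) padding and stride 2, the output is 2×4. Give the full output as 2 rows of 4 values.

25 24 6 32
16 -6 20 11

Output[0,0]: The receptive field on the input at this output position is [9 / 7 / 7]. Elementwise product with the kernel and sum: 9·2 + 7·2 + 7·-1.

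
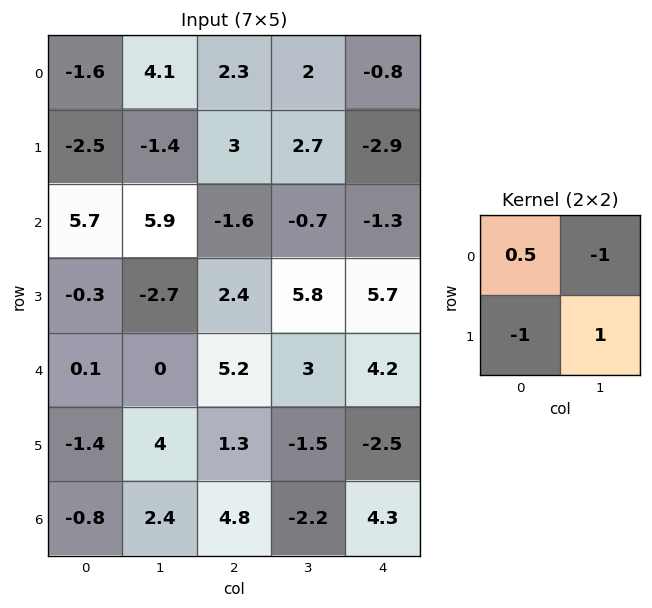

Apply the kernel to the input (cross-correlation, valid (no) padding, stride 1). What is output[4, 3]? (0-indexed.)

The receptive field on the input at this output position is [3 4.2 / -1.5 -2.5]. Elementwise product with the kernel and sum: 3·0.5 + 4.2·-1 + -1.5·-1 + -2.5·1.

-3.7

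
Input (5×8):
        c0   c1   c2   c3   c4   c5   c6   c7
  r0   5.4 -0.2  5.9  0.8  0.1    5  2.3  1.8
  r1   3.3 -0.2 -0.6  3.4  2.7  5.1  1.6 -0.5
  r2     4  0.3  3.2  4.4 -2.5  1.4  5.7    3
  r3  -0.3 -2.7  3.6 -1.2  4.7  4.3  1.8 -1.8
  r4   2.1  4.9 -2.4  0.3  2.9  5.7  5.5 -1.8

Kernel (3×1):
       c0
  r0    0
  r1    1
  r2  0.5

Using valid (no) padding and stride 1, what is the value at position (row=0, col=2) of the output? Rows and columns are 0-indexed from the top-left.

The receptive field on the input at this output position is [5.9 / -0.6 / 3.2]. Elementwise product with the kernel and sum: -0.6·1 + 3.2·0.5.

1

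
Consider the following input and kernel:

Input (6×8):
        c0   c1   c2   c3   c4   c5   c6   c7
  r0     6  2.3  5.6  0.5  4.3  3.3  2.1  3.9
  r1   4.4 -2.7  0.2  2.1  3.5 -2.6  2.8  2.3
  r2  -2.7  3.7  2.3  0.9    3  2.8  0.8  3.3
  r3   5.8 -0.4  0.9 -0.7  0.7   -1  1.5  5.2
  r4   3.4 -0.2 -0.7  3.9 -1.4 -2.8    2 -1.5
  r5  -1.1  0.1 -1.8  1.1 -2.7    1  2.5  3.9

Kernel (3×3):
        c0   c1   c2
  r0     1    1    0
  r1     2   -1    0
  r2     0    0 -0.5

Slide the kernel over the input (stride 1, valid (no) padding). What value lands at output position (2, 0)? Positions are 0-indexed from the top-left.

13.35

The receptive field on the input at this output position is [-2.7 3.7 2.3 / 5.8 -0.4 0.9 / 3.4 -0.2 -0.7]. Elementwise product with the kernel and sum: -2.7·1 + 3.7·1 + 5.8·2 + -0.4·-1 + -0.7·-0.5.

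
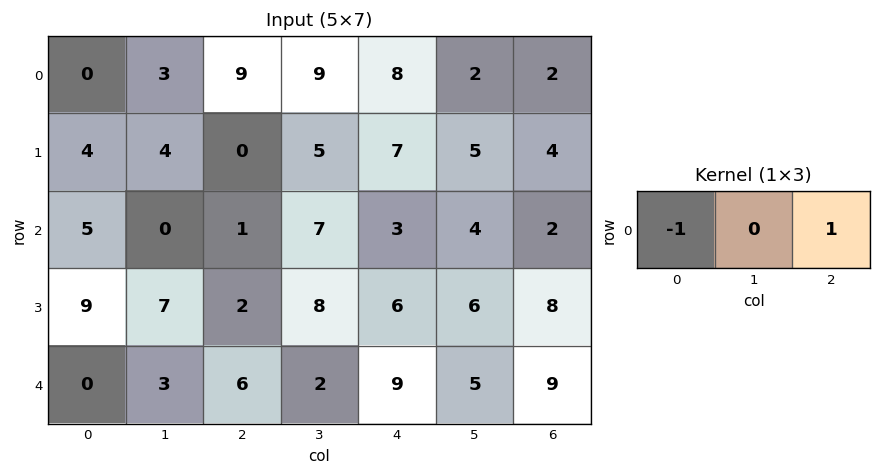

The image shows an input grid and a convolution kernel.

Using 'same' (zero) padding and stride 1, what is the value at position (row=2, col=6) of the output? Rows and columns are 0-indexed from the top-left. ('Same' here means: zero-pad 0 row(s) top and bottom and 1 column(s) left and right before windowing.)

The receptive field on the zero-padded input at this output position is [4 2 0]. Elementwise product with the kernel and sum: 4·-1 + 0·1.

-4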